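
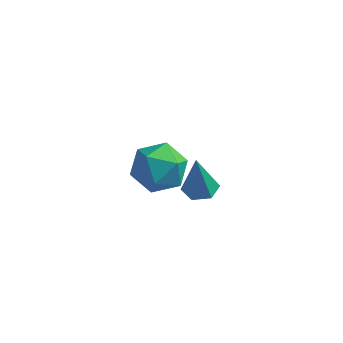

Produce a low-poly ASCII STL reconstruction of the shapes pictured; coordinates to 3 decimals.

solid 
facet normal -0.411 0.812 0.414
outer loop
vertex 1.318 -0.139 -2.402
vertex 0.698 -0.701 -1.916
vertex 1.552 -0.469 -1.523
endloop
endfacet
facet normal 0.280 0.921 0.271
outer loop
vertex 1.318 -0.139 -2.402
vertex 1.552 -0.469 -1.523
vertex 2.213 -0.462 -2.229
endloop
endfacet
facet normal 0.379 0.821 -0.428
outer loop
vertex 1.318 -0.139 -2.402
vertex 2.213 -0.462 -2.229
vertex 1.769 -0.689 -3.058
endloop
endfacet
facet normal -0.251 0.650 -0.717
outer loop
vertex 1.318 -0.139 -2.402
vertex 1.769 -0.689 -3.058
vertex 0.833 -0.837 -2.864
endloop
endfacet
facet normal -0.739 0.644 -0.198
outer loop
vertex 1.318 -0.139 -2.402
vertex 0.833 -0.837 -2.864
vertex 0.698 -0.701 -1.916
endloop
endfacet
facet normal 0.658 0.426 0.620
outer loop
vertex 2.213 -0.462 -2.229
vertex 1.552 -0.469 -1.523
vertex 2.147 -1.223 -1.636
endloop
endfacet
facet normal -0.460 0.250 0.852
outer loop
vertex 1.552 -0.469 -1.523
vertex 0.698 -0.701 -1.916
vertex 1.211 -1.371 -1.442
endloop
endfacet
facet normal -0.990 -0.022 -0.138
outer loop
vertex 0.698 -0.701 -1.916
vertex 0.833 -0.837 -2.864
vertex 0.767 -1.598 -2.271
endloop
endfacet
facet normal -0.201 -0.012 -0.979
outer loop
vertex 0.833 -0.837 -2.864
vertex 1.769 -0.689 -3.058
vertex 1.428 -1.591 -2.977
endloop
endfacet
facet normal 0.818 0.265 -0.511
outer loop
vertex 1.769 -0.689 -3.058
vertex 2.213 -0.462 -2.229
vertex 2.282 -1.359 -2.584
endloop
endfacet
facet normal 0.251 -0.650 0.717
outer loop
vertex 1.662 -1.921 -2.098
vertex 2.147 -1.223 -1.636
vertex 1.211 -1.371 -1.442
endloop
endfacet
facet normal -0.379 -0.821 0.428
outer loop
vertex 1.662 -1.921 -2.098
vertex 1.211 -1.371 -1.442
vertex 0.767 -1.598 -2.271
endloop
endfacet
facet normal -0.280 -0.921 -0.271
outer loop
vertex 1.662 -1.921 -2.098
vertex 0.767 -1.598 -2.271
vertex 1.428 -1.591 -2.977
endloop
endfacet
facet normal 0.411 -0.812 -0.414
outer loop
vertex 1.662 -1.921 -2.098
vertex 1.428 -1.591 -2.977
vertex 2.282 -1.359 -2.584
endloop
endfacet
facet normal 0.739 -0.644 0.198
outer loop
vertex 1.662 -1.921 -2.098
vertex 2.282 -1.359 -2.584
vertex 2.147 -1.223 -1.636
endloop
endfacet
facet normal 0.201 0.012 0.979
outer loop
vertex 1.211 -1.371 -1.442
vertex 2.147 -1.223 -1.636
vertex 1.552 -0.469 -1.523
endloop
endfacet
facet normal -0.818 -0.265 0.511
outer loop
vertex 0.767 -1.598 -2.271
vertex 1.211 -1.371 -1.442
vertex 0.698 -0.701 -1.916
endloop
endfacet
facet normal -0.658 -0.426 -0.620
outer loop
vertex 1.428 -1.591 -2.977
vertex 0.767 -1.598 -2.271
vertex 0.833 -0.837 -2.864
endloop
endfacet
facet normal 0.460 -0.250 -0.852
outer loop
vertex 2.282 -1.359 -2.584
vertex 1.428 -1.591 -2.977
vertex 1.769 -0.689 -3.058
endloop
endfacet
facet normal 0.990 0.022 0.138
outer loop
vertex 2.147 -1.223 -1.636
vertex 2.282 -1.359 -2.584
vertex 2.213 -0.462 -2.229
endloop
endfacet
facet normal 0.075 0.068 -0.995
outer loop
vertex 4.172 -3.665 0.476
vertex 3.662 -3.863 0.424
vertex 3.744 -3.321 0.467
endloop
endfacet
facet normal 0.563 0.712 0.419
outer loop
vertex 4.172 -3.665 0.476
vertex 3.744 -3.321 0.467
vertex 3.558 -3.957 1.796
endloop
endfacet
facet normal 0.075 0.068 -0.995
outer loop
vertex 3.744 -3.321 0.467
vertex 3.662 -3.863 0.424
vertex 3.233 -3.518 0.415
endloop
endfacet
facet normal -0.367 0.858 0.359
outer loop
vertex 3.744 -3.321 0.467
vertex 3.233 -3.518 0.415
vertex 3.558 -3.957 1.796
endloop
endfacet
facet normal 0.076 0.069 -0.995
outer loop
vertex 3.233 -3.518 0.415
vertex 3.662 -3.863 0.424
vertex 3.151 -4.06 0.371
endloop
endfacet
facet normal -0.957 0.123 0.264
outer loop
vertex 3.233 -3.518 0.415
vertex 3.151 -4.06 0.371
vertex 3.558 -3.957 1.796
endloop
endfacet
facet normal 0.076 0.069 -0.995
outer loop
vertex 3.151 -4.06 0.371
vertex 3.662 -3.863 0.424
vertex 3.58 -4.405 0.38
endloop
endfacet
facet normal -0.613 -0.756 0.230
outer loop
vertex 3.151 -4.06 0.371
vertex 3.58 -4.405 0.38
vertex 3.558 -3.957 1.796
endloop
endfacet
facet normal 0.074 0.069 -0.995
outer loop
vertex 3.58 -4.405 0.38
vertex 3.662 -3.863 0.424
vertex 4.09 -4.207 0.432
endloop
endfacet
facet normal 0.320 -0.902 0.290
outer loop
vertex 3.58 -4.405 0.38
vertex 4.09 -4.207 0.432
vertex 3.558 -3.957 1.796
endloop
endfacet
facet normal 0.074 0.069 -0.995
outer loop
vertex 4.09 -4.207 0.432
vertex 3.662 -3.863 0.424
vertex 4.172 -3.665 0.476
endloop
endfacet
facet normal 0.907 -0.169 0.385
outer loop
vertex 4.09 -4.207 0.432
vertex 4.172 -3.665 0.476
vertex 3.558 -3.957 1.796
endloop
endfacet

endsolid


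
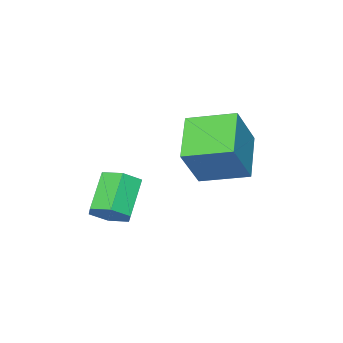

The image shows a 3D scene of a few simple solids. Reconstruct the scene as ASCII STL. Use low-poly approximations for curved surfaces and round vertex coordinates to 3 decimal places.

solid 
facet normal 0.651 0.264 -0.712
outer loop
vertex 0.259 -2.941 1.085
vertex -0.178 -3.41 0.512
vertex -0.38 -2.583 0.634
endloop
endfacet
facet normal 0.158 0.870 0.466
outer loop
vertex 0.259 -2.941 1.085
vertex -0.38 -2.583 0.634
vertex -0.925 -3.42 2.381
endloop
endfacet
facet normal 0.157 0.871 0.466
outer loop
vertex -0.925 -3.42 2.381
vertex -0.38 -2.583 0.634
vertex -1.564 -3.063 1.93
endloop
endfacet
facet normal -0.650 -0.264 0.712
outer loop
vertex -0.925 -3.42 2.381
vertex -1.564 -3.063 1.93
vertex -1.362 -3.89 1.808
endloop
endfacet
facet normal 0.650 0.264 -0.712
outer loop
vertex -0.38 -2.583 0.634
vertex -0.178 -3.41 0.512
vertex -0.817 -3.053 0.061
endloop
endfacet
facet normal -0.565 0.795 -0.221
outer loop
vertex -0.38 -2.583 0.634
vertex -0.817 -3.053 0.061
vertex -1.564 -3.063 1.93
endloop
endfacet
facet normal -0.564 0.796 -0.221
outer loop
vertex -1.564 -3.063 1.93
vertex -0.817 -3.053 0.061
vertex -2.001 -3.532 1.357
endloop
endfacet
facet normal -0.651 -0.264 0.712
outer loop
vertex -1.564 -3.063 1.93
vertex -2.001 -3.532 1.357
vertex -1.362 -3.89 1.808
endloop
endfacet
facet normal 0.650 0.264 -0.712
outer loop
vertex -0.817 -3.053 0.061
vertex -0.178 -3.41 0.512
vertex -0.615 -3.88 -0.061
endloop
endfacet
facet normal -0.722 -0.075 -0.688
outer loop
vertex -0.817 -3.053 0.061
vertex -0.615 -3.88 -0.061
vertex -2.001 -3.532 1.357
endloop
endfacet
facet normal -0.722 -0.075 -0.688
outer loop
vertex -2.001 -3.532 1.357
vertex -0.615 -3.88 -0.061
vertex -1.799 -4.359 1.235
endloop
endfacet
facet normal -0.651 -0.264 0.712
outer loop
vertex -2.001 -3.532 1.357
vertex -1.799 -4.359 1.235
vertex -1.362 -3.89 1.808
endloop
endfacet
facet normal 0.650 0.264 -0.712
outer loop
vertex -0.615 -3.88 -0.061
vertex -0.178 -3.41 0.512
vertex 0.024 -4.237 0.39
endloop
endfacet
facet normal -0.158 -0.871 -0.466
outer loop
vertex -0.615 -3.88 -0.061
vertex 0.024 -4.237 0.39
vertex -1.799 -4.359 1.235
endloop
endfacet
facet normal -0.158 -0.870 -0.467
outer loop
vertex -1.799 -4.359 1.235
vertex 0.024 -4.237 0.39
vertex -1.16 -4.717 1.686
endloop
endfacet
facet normal -0.651 -0.264 0.712
outer loop
vertex -1.799 -4.359 1.235
vertex -1.16 -4.717 1.686
vertex -1.362 -3.89 1.808
endloop
endfacet
facet normal 0.651 0.264 -0.712
outer loop
vertex 0.024 -4.237 0.39
vertex -0.178 -3.41 0.512
vertex 0.461 -3.768 0.963
endloop
endfacet
facet normal 0.564 -0.796 0.221
outer loop
vertex 0.024 -4.237 0.39
vertex 0.461 -3.768 0.963
vertex -1.16 -4.717 1.686
endloop
endfacet
facet normal 0.564 -0.795 0.222
outer loop
vertex -1.16 -4.717 1.686
vertex 0.461 -3.768 0.963
vertex -0.723 -4.247 2.259
endloop
endfacet
facet normal -0.650 -0.264 0.712
outer loop
vertex -1.16 -4.717 1.686
vertex -0.723 -4.247 2.259
vertex -1.362 -3.89 1.808
endloop
endfacet
facet normal 0.651 0.264 -0.712
outer loop
vertex 0.461 -3.768 0.963
vertex -0.178 -3.41 0.512
vertex 0.259 -2.941 1.085
endloop
endfacet
facet normal 0.722 0.075 0.688
outer loop
vertex 0.461 -3.768 0.963
vertex 0.259 -2.941 1.085
vertex -0.723 -4.247 2.259
endloop
endfacet
facet normal 0.722 0.075 0.688
outer loop
vertex -0.723 -4.247 2.259
vertex 0.259 -2.941 1.085
vertex -0.925 -3.42 2.381
endloop
endfacet
facet normal -0.650 -0.264 0.712
outer loop
vertex -0.723 -4.247 2.259
vertex -0.925 -3.42 2.381
vertex -1.362 -3.89 1.808
endloop
endfacet
facet normal -0.692 -0.471 0.547
outer loop
vertex -3.547 -2.686 4.516
vertex -4.387 -0.928 4.969
vertex -4.781 -2.839 2.824
endloop
endfacet
facet normal 0.420 -0.879 -0.226
outer loop
vertex -3.273 -1.812 1.631
vertex -3.547 -2.686 4.516
vertex -4.781 -2.839 2.824
endloop
endfacet
facet normal -0.692 -0.471 0.547
outer loop
vertex -4.781 -2.839 2.824
vertex -4.387 -0.928 4.969
vertex -5.621 -1.081 3.277
endloop
endfacet
facet normal -0.588 -0.073 -0.806
outer loop
vertex -5.621 -1.081 3.277
vertex -3.273 -1.812 1.631
vertex -4.781 -2.839 2.824
endloop
endfacet
facet normal 0.588 0.073 0.806
outer loop
vertex -3.547 -2.686 4.516
vertex -2.879 0.099 3.776
vertex -4.387 -0.928 4.969
endloop
endfacet
facet normal 0.420 -0.879 -0.226
outer loop
vertex -2.039 -1.659 3.323
vertex -3.547 -2.686 4.516
vertex -3.273 -1.812 1.631
endloop
endfacet
facet normal 0.588 0.073 0.806
outer loop
vertex -2.039 -1.659 3.323
vertex -2.879 0.099 3.776
vertex -3.547 -2.686 4.516
endloop
endfacet
facet normal -0.420 0.879 0.226
outer loop
vertex -4.387 -0.928 4.969
vertex -2.879 0.099 3.776
vertex -5.621 -1.081 3.277
endloop
endfacet
facet normal -0.588 -0.073 -0.806
outer loop
vertex -4.113 -0.054 2.084
vertex -3.273 -1.812 1.631
vertex -5.621 -1.081 3.277
endloop
endfacet
facet normal -0.420 0.879 0.226
outer loop
vertex -5.621 -1.081 3.277
vertex -2.879 0.099 3.776
vertex -4.113 -0.054 2.084
endloop
endfacet
facet normal 0.692 0.471 -0.547
outer loop
vertex -4.113 -0.054 2.084
vertex -2.039 -1.659 3.323
vertex -3.273 -1.812 1.631
endloop
endfacet
facet normal 0.692 0.471 -0.547
outer loop
vertex -2.879 0.099 3.776
vertex -2.039 -1.659 3.323
vertex -4.113 -0.054 2.084
endloop
endfacet

endsolid


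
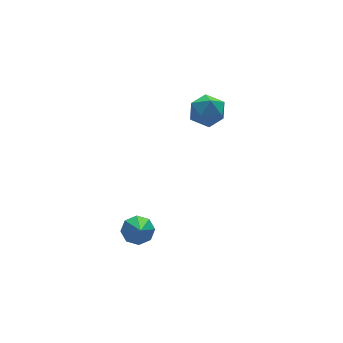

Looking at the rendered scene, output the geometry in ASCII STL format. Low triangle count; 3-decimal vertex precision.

solid 
facet normal 0.240 0.691 -0.682
outer loop
vertex -2.656 -2.168 -0.601
vertex -3.5 -1.858 -0.584
vertex -2.745 -1.673 -0.131
endloop
endfacet
facet normal 0.777 -0.355 0.521
outer loop
vertex -2.656 -2.168 -0.601
vertex -2.745 -1.673 -0.131
vertex -3.94 -3.122 0.664
endloop
endfacet
facet normal 0.240 0.691 -0.682
outer loop
vertex -2.745 -1.673 -0.131
vertex -3.5 -1.858 -0.584
vertex -3.277 -1.286 0.074
endloop
endfacet
facet normal 0.437 0.128 0.890
outer loop
vertex -2.745 -1.673 -0.131
vertex -3.277 -1.286 0.074
vertex -3.94 -3.122 0.664
endloop
endfacet
facet normal 0.240 0.691 -0.682
outer loop
vertex -3.277 -1.286 0.074
vertex -3.5 -1.858 -0.584
vertex -3.94 -1.234 -0.107
endloop
endfacet
facet normal -0.218 0.369 0.904
outer loop
vertex -3.277 -1.286 0.074
vertex -3.94 -1.234 -0.107
vertex -3.94 -3.122 0.664
endloop
endfacet
facet normal 0.240 0.691 -0.682
outer loop
vertex -3.94 -1.234 -0.107
vertex -3.5 -1.858 -0.584
vertex -4.345 -1.548 -0.567
endloop
endfacet
facet normal -0.802 0.226 0.552
outer loop
vertex -3.94 -1.234 -0.107
vertex -4.345 -1.548 -0.567
vertex -3.94 -3.122 0.664
endloop
endfacet
facet normal 0.240 0.691 -0.682
outer loop
vertex -4.345 -1.548 -0.567
vertex -3.5 -1.858 -0.584
vertex -4.256 -2.043 -1.037
endloop
endfacet
facet normal -0.975 -0.217 0.044
outer loop
vertex -4.345 -1.548 -0.567
vertex -4.256 -2.043 -1.037
vertex -3.94 -3.122 0.664
endloop
endfacet
facet normal 0.240 0.691 -0.682
outer loop
vertex -4.256 -2.043 -1.037
vertex -3.5 -1.858 -0.584
vertex -3.724 -2.43 -1.242
endloop
endfacet
facet normal -0.635 -0.700 -0.326
outer loop
vertex -4.256 -2.043 -1.037
vertex -3.724 -2.43 -1.242
vertex -3.94 -3.122 0.664
endloop
endfacet
facet normal 0.240 0.691 -0.682
outer loop
vertex -3.724 -2.43 -1.242
vertex -3.5 -1.858 -0.584
vertex -3.061 -2.482 -1.061
endloop
endfacet
facet normal 0.019 -0.940 -0.339
outer loop
vertex -3.724 -2.43 -1.242
vertex -3.061 -2.482 -1.061
vertex -3.94 -3.122 0.664
endloop
endfacet
facet normal 0.240 0.690 -0.682
outer loop
vertex -3.061 -2.482 -1.061
vertex -3.5 -1.858 -0.584
vertex -2.656 -2.168 -0.601
endloop
endfacet
facet normal 0.604 -0.797 0.012
outer loop
vertex -3.061 -2.482 -1.061
vertex -2.656 -2.168 -0.601
vertex -3.94 -3.122 0.664
endloop
endfacet
facet normal -0.972 -0.083 0.220
outer loop
vertex 2.595 4.01 1.71
vertex 2.846 3.202 2.514
vertex 2.817 4.33 2.81
endloop
endfacet
facet normal -0.816 0.578 -0.003
outer loop
vertex 2.595 4.01 1.71
vertex 2.817 4.33 2.81
vertex 3.257 4.947 1.922
endloop
endfacet
facet normal -0.537 0.528 -0.658
outer loop
vertex 2.595 4.01 1.71
vertex 3.257 4.947 1.922
vertex 3.557 4.2 1.077
endloop
endfacet
facet normal -0.520 -0.162 -0.839
outer loop
vertex 2.595 4.01 1.71
vertex 3.557 4.2 1.077
vertex 3.303 3.121 1.443
endloop
endfacet
facet normal -0.789 -0.539 -0.296
outer loop
vertex 2.595 4.01 1.71
vertex 3.303 3.121 1.443
vertex 2.846 3.202 2.514
endloop
endfacet
facet normal -0.317 0.845 0.430
outer loop
vertex 3.257 4.947 1.922
vertex 2.817 4.33 2.81
vertex 3.917 4.719 2.857
endloop
endfacet
facet normal -0.568 -0.222 0.792
outer loop
vertex 2.817 4.33 2.81
vertex 2.846 3.202 2.514
vertex 3.663 3.64 3.223
endloop
endfacet
facet normal -0.271 -0.962 -0.043
outer loop
vertex 2.846 3.202 2.514
vertex 3.303 3.121 1.443
vertex 3.963 2.893 2.378
endloop
endfacet
facet normal 0.164 -0.351 -0.922
outer loop
vertex 3.303 3.121 1.443
vertex 3.557 4.2 1.077
vertex 4.403 3.51 1.49
endloop
endfacet
facet normal 0.135 0.766 -0.629
outer loop
vertex 3.557 4.2 1.077
vertex 3.257 4.947 1.922
vertex 4.374 4.638 1.786
endloop
endfacet
facet normal 0.520 0.162 0.839
outer loop
vertex 4.625 3.83 2.59
vertex 3.917 4.719 2.857
vertex 3.663 3.64 3.223
endloop
endfacet
facet normal 0.537 -0.528 0.658
outer loop
vertex 4.625 3.83 2.59
vertex 3.663 3.64 3.223
vertex 3.963 2.893 2.378
endloop
endfacet
facet normal 0.816 -0.578 0.003
outer loop
vertex 4.625 3.83 2.59
vertex 3.963 2.893 2.378
vertex 4.403 3.51 1.49
endloop
endfacet
facet normal 0.972 0.083 -0.220
outer loop
vertex 4.625 3.83 2.59
vertex 4.403 3.51 1.49
vertex 4.374 4.638 1.786
endloop
endfacet
facet normal 0.789 0.539 0.296
outer loop
vertex 4.625 3.83 2.59
vertex 4.374 4.638 1.786
vertex 3.917 4.719 2.857
endloop
endfacet
facet normal -0.164 0.351 0.922
outer loop
vertex 3.663 3.64 3.223
vertex 3.917 4.719 2.857
vertex 2.817 4.33 2.81
endloop
endfacet
facet normal -0.135 -0.766 0.629
outer loop
vertex 3.963 2.893 2.378
vertex 3.663 3.64 3.223
vertex 2.846 3.202 2.514
endloop
endfacet
facet normal 0.317 -0.845 -0.430
outer loop
vertex 4.403 3.51 1.49
vertex 3.963 2.893 2.378
vertex 3.303 3.121 1.443
endloop
endfacet
facet normal 0.568 0.222 -0.792
outer loop
vertex 4.374 4.638 1.786
vertex 4.403 3.51 1.49
vertex 3.557 4.2 1.077
endloop
endfacet
facet normal 0.271 0.962 0.043
outer loop
vertex 3.917 4.719 2.857
vertex 4.374 4.638 1.786
vertex 3.257 4.947 1.922
endloop
endfacet

endsolid


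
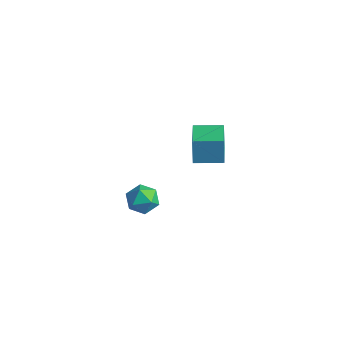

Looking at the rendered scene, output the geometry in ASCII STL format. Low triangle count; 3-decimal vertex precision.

solid 
facet normal -0.710 -0.703 -0.032
outer loop
vertex -0.93 2.928 1.12
vertex -2.102 4.128 0.739
vertex -0.681 2.738 -0.245
endloop
endfacet
facet normal 0.682 -0.697 0.221
outer loop
vertex 0.362 3.772 -0.199
vertex -0.93 2.928 1.12
vertex -0.681 2.738 -0.245
endloop
endfacet
facet normal -0.710 -0.704 -0.031
outer loop
vertex -0.681 2.738 -0.245
vertex -2.102 4.128 0.739
vertex -1.854 3.938 -0.625
endloop
endfacet
facet normal 0.177 -0.135 -0.975
outer loop
vertex -1.854 3.938 -0.625
vertex 0.362 3.772 -0.199
vertex -0.681 2.738 -0.245
endloop
endfacet
facet normal -0.178 0.136 0.975
outer loop
vertex -0.93 2.928 1.12
vertex -1.059 5.162 0.785
vertex -2.102 4.128 0.739
endloop
endfacet
facet normal 0.681 -0.698 0.221
outer loop
vertex 0.114 3.962 1.165
vertex -0.93 2.928 1.12
vertex 0.362 3.772 -0.199
endloop
endfacet
facet normal -0.177 0.136 0.975
outer loop
vertex 0.114 3.962 1.165
vertex -1.059 5.162 0.785
vertex -0.93 2.928 1.12
endloop
endfacet
facet normal -0.682 0.697 -0.221
outer loop
vertex -2.102 4.128 0.739
vertex -1.059 5.162 0.785
vertex -1.854 3.938 -0.625
endloop
endfacet
facet normal 0.177 -0.136 -0.975
outer loop
vertex -0.81 4.972 -0.58
vertex 0.362 3.772 -0.199
vertex -1.854 3.938 -0.625
endloop
endfacet
facet normal -0.681 0.698 -0.221
outer loop
vertex -1.854 3.938 -0.625
vertex -1.059 5.162 0.785
vertex -0.81 4.972 -0.58
endloop
endfacet
facet normal 0.710 0.703 0.031
outer loop
vertex -0.81 4.972 -0.58
vertex 0.114 3.962 1.165
vertex 0.362 3.772 -0.199
endloop
endfacet
facet normal 0.710 0.704 0.032
outer loop
vertex -1.059 5.162 0.785
vertex 0.114 3.962 1.165
vertex -0.81 4.972 -0.58
endloop
endfacet
facet normal -0.178 0.436 0.882
outer loop
vertex 0.177 -1.412 1.665
vertex 0.713 -1.944 2.036
vertex 0.991 -1.212 1.73
endloop
endfacet
facet normal -0.250 0.904 0.347
outer loop
vertex 0.177 -1.412 1.665
vertex 0.991 -1.212 1.73
vertex 0.575 -1.053 1.017
endloop
endfacet
facet normal -0.749 0.655 -0.097
outer loop
vertex 0.177 -1.412 1.665
vertex 0.575 -1.053 1.017
vertex 0.038 -1.687 0.882
endloop
endfacet
facet normal -0.986 0.033 0.163
outer loop
vertex 0.177 -1.412 1.665
vertex 0.038 -1.687 0.882
vertex 0.124 -2.238 1.513
endloop
endfacet
facet normal -0.632 -0.101 0.768
outer loop
vertex 0.177 -1.412 1.665
vertex 0.124 -2.238 1.513
vertex 0.713 -1.944 2.036
endloop
endfacet
facet normal 0.368 0.930 -0.007
outer loop
vertex 0.575 -1.053 1.017
vertex 0.991 -1.212 1.73
vertex 1.356 -1.362 0.987
endloop
endfacet
facet normal 0.484 0.175 0.857
outer loop
vertex 0.991 -1.212 1.73
vertex 0.713 -1.944 2.036
vertex 1.442 -1.913 1.618
endloop
endfacet
facet normal -0.250 -0.696 0.673
outer loop
vertex 0.713 -1.944 2.036
vertex 0.124 -2.238 1.513
vertex 0.905 -2.547 1.483
endloop
endfacet
facet normal -0.822 -0.480 -0.307
outer loop
vertex 0.124 -2.238 1.513
vertex 0.038 -1.687 0.882
vertex 0.489 -2.388 0.77
endloop
endfacet
facet normal -0.439 0.527 -0.727
outer loop
vertex 0.038 -1.687 0.882
vertex 0.575 -1.053 1.017
vertex 0.767 -1.656 0.464
endloop
endfacet
facet normal 0.986 -0.033 -0.163
outer loop
vertex 1.303 -2.188 0.835
vertex 1.356 -1.362 0.987
vertex 1.442 -1.913 1.618
endloop
endfacet
facet normal 0.749 -0.655 0.097
outer loop
vertex 1.303 -2.188 0.835
vertex 1.442 -1.913 1.618
vertex 0.905 -2.547 1.483
endloop
endfacet
facet normal 0.250 -0.904 -0.347
outer loop
vertex 1.303 -2.188 0.835
vertex 0.905 -2.547 1.483
vertex 0.489 -2.388 0.77
endloop
endfacet
facet normal 0.178 -0.436 -0.882
outer loop
vertex 1.303 -2.188 0.835
vertex 0.489 -2.388 0.77
vertex 0.767 -1.656 0.464
endloop
endfacet
facet normal 0.632 0.101 -0.768
outer loop
vertex 1.303 -2.188 0.835
vertex 0.767 -1.656 0.464
vertex 1.356 -1.362 0.987
endloop
endfacet
facet normal 0.822 0.480 0.307
outer loop
vertex 1.442 -1.913 1.618
vertex 1.356 -1.362 0.987
vertex 0.991 -1.212 1.73
endloop
endfacet
facet normal 0.439 -0.527 0.727
outer loop
vertex 0.905 -2.547 1.483
vertex 1.442 -1.913 1.618
vertex 0.713 -1.944 2.036
endloop
endfacet
facet normal -0.368 -0.930 0.007
outer loop
vertex 0.489 -2.388 0.77
vertex 0.905 -2.547 1.483
vertex 0.124 -2.238 1.513
endloop
endfacet
facet normal -0.484 -0.175 -0.857
outer loop
vertex 0.767 -1.656 0.464
vertex 0.489 -2.388 0.77
vertex 0.038 -1.687 0.882
endloop
endfacet
facet normal 0.250 0.696 -0.673
outer loop
vertex 1.356 -1.362 0.987
vertex 0.767 -1.656 0.464
vertex 0.575 -1.053 1.017
endloop
endfacet

endsolid


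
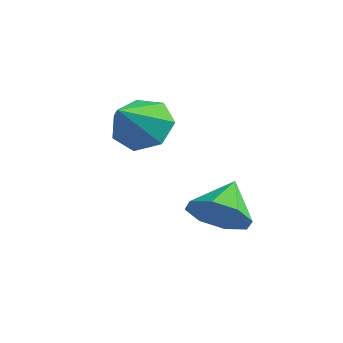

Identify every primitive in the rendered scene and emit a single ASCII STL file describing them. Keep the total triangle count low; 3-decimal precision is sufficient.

solid 
facet normal -0.283 0.737 -0.613
outer loop
vertex -0.842 -1.512 -2.034
vertex -1.482 -1.484 -1.705
vertex -0.881 -1.122 -1.547
endloop
endfacet
facet normal 0.982 -0.101 0.159
outer loop
vertex -0.842 -1.512 -2.034
vertex -0.881 -1.122 -1.547
vertex -1.118 -2.436 -0.915
endloop
endfacet
facet normal -0.283 0.738 -0.613
outer loop
vertex -0.881 -1.122 -1.547
vertex -1.482 -1.484 -1.705
vertex -1.372 -1.005 -1.179
endloop
endfacet
facet normal 0.618 0.247 0.746
outer loop
vertex -0.881 -1.122 -1.547
vertex -1.372 -1.005 -1.179
vertex -1.118 -2.436 -0.915
endloop
endfacet
facet normal -0.282 0.738 -0.613
outer loop
vertex -1.372 -1.005 -1.179
vertex -1.482 -1.484 -1.705
vertex -1.947 -1.249 -1.208
endloop
endfacet
facet normal -0.117 0.160 0.980
outer loop
vertex -1.372 -1.005 -1.179
vertex -1.947 -1.249 -1.208
vertex -1.118 -2.436 -0.915
endloop
endfacet
facet normal -0.282 0.738 -0.613
outer loop
vertex -1.947 -1.249 -1.208
vertex -1.482 -1.484 -1.705
vertex -2.172 -1.67 -1.611
endloop
endfacet
facet normal -0.667 -0.297 0.683
outer loop
vertex -1.947 -1.249 -1.208
vertex -2.172 -1.67 -1.611
vertex -1.118 -2.436 -0.915
endloop
endfacet
facet normal -0.282 0.738 -0.613
outer loop
vertex -2.172 -1.67 -1.611
vertex -1.482 -1.484 -1.705
vertex -1.878 -1.951 -2.085
endloop
endfacet
facet normal -0.620 -0.781 0.079
outer loop
vertex -2.172 -1.67 -1.611
vertex -1.878 -1.951 -2.085
vertex -1.118 -2.436 -0.915
endloop
endfacet
facet normal -0.282 0.738 -0.613
outer loop
vertex -1.878 -1.951 -2.085
vertex -1.482 -1.484 -1.705
vertex -1.286 -1.881 -2.273
endloop
endfacet
facet normal -0.010 -0.926 -0.377
outer loop
vertex -1.878 -1.951 -2.085
vertex -1.286 -1.881 -2.273
vertex -1.118 -2.436 -0.915
endloop
endfacet
facet normal -0.283 0.738 -0.613
outer loop
vertex -1.286 -1.881 -2.273
vertex -1.482 -1.484 -1.705
vertex -0.842 -1.512 -2.034
endloop
endfacet
facet normal 0.703 -0.624 -0.342
outer loop
vertex -1.286 -1.881 -2.273
vertex -0.842 -1.512 -2.034
vertex -1.118 -2.436 -0.915
endloop
endfacet
facet normal 0.334 -0.740 -0.584
outer loop
vertex 1.129 -0.834 -3.735
vertex 0.474 -1.155 -3.703
vertex 0.788 -0.665 -4.144
endloop
endfacet
facet normal 0.421 0.907 0.024
outer loop
vertex 1.129 -0.834 -3.735
vertex 0.788 -0.665 -4.144
vertex 0.126 -0.385 -3.097
endloop
endfacet
facet normal 0.334 -0.740 -0.584
outer loop
vertex 0.788 -0.665 -4.144
vertex 0.474 -1.155 -3.703
vertex 0.263 -0.783 -4.295
endloop
endfacet
facet normal -0.117 0.938 -0.325
outer loop
vertex 0.788 -0.665 -4.144
vertex 0.263 -0.783 -4.295
vertex 0.126 -0.385 -3.097
endloop
endfacet
facet normal 0.335 -0.739 -0.584
outer loop
vertex 0.263 -0.783 -4.295
vertex 0.474 -1.155 -3.703
vertex -0.138 -1.119 -4.1
endloop
endfacet
facet normal -0.694 0.656 -0.297
outer loop
vertex 0.263 -0.783 -4.295
vertex -0.138 -1.119 -4.1
vertex 0.126 -0.385 -3.097
endloop
endfacet
facet normal 0.334 -0.741 -0.583
outer loop
vertex -0.138 -1.119 -4.1
vertex 0.474 -1.155 -3.703
vertex -0.181 -1.475 -3.672
endloop
endfacet
facet normal -0.970 0.226 0.090
outer loop
vertex -0.138 -1.119 -4.1
vertex -0.181 -1.475 -3.672
vertex 0.126 -0.385 -3.097
endloop
endfacet
facet normal 0.334 -0.740 -0.584
outer loop
vertex -0.181 -1.475 -3.672
vertex 0.474 -1.155 -3.703
vertex 0.159 -1.644 -3.263
endloop
endfacet
facet normal -0.785 -0.101 0.611
outer loop
vertex -0.181 -1.475 -3.672
vertex 0.159 -1.644 -3.263
vertex 0.126 -0.385 -3.097
endloop
endfacet
facet normal 0.334 -0.740 -0.584
outer loop
vertex 0.159 -1.644 -3.263
vertex 0.474 -1.155 -3.703
vertex 0.684 -1.527 -3.111
endloop
endfacet
facet normal -0.248 -0.133 0.960
outer loop
vertex 0.159 -1.644 -3.263
vertex 0.684 -1.527 -3.111
vertex 0.126 -0.385 -3.097
endloop
endfacet
facet normal 0.334 -0.740 -0.584
outer loop
vertex 0.684 -1.527 -3.111
vertex 0.474 -1.155 -3.703
vertex 1.086 -1.191 -3.307
endloop
endfacet
facet normal 0.330 0.150 0.932
outer loop
vertex 0.684 -1.527 -3.111
vertex 1.086 -1.191 -3.307
vertex 0.126 -0.385 -3.097
endloop
endfacet
facet normal 0.334 -0.740 -0.584
outer loop
vertex 1.086 -1.191 -3.307
vertex 0.474 -1.155 -3.703
vertex 1.129 -0.834 -3.735
endloop
endfacet
facet normal 0.606 0.580 0.545
outer loop
vertex 1.086 -1.191 -3.307
vertex 1.129 -0.834 -3.735
vertex 0.126 -0.385 -3.097
endloop
endfacet

endsolid


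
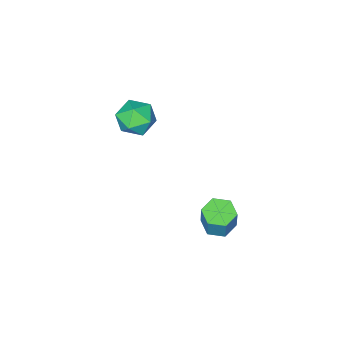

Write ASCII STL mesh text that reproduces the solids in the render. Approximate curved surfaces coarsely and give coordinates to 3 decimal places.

solid 
facet normal -0.206 -0.235 -0.950
outer loop
vertex 4.157 2.776 1.034
vertex 3.579 2.704 1.177
vertex 3.779 3.241 1.001
endloop
endfacet
facet normal 0.749 0.587 -0.307
outer loop
vertex 4.157 2.776 1.034
vertex 3.779 3.241 1.001
vertex 4.38 3.028 2.06
endloop
endfacet
facet normal 0.750 0.586 -0.307
outer loop
vertex 4.38 3.028 2.06
vertex 3.779 3.241 1.001
vertex 4.002 3.494 2.027
endloop
endfacet
facet normal 0.206 0.234 0.950
outer loop
vertex 4.38 3.028 2.06
vertex 4.002 3.494 2.027
vertex 3.801 2.956 2.203
endloop
endfacet
facet normal -0.206 -0.235 -0.950
outer loop
vertex 3.779 3.241 1.001
vertex 3.579 2.704 1.177
vertex 3.201 3.169 1.144
endloop
endfacet
facet normal -0.170 0.965 -0.201
outer loop
vertex 3.779 3.241 1.001
vertex 3.201 3.169 1.144
vertex 4.002 3.494 2.027
endloop
endfacet
facet normal -0.170 0.965 -0.201
outer loop
vertex 4.002 3.494 2.027
vertex 3.201 3.169 1.144
vertex 3.424 3.422 2.17
endloop
endfacet
facet normal 0.206 0.234 0.950
outer loop
vertex 4.002 3.494 2.027
vertex 3.424 3.422 2.17
vertex 3.801 2.956 2.203
endloop
endfacet
facet normal -0.206 -0.234 -0.950
outer loop
vertex 3.201 3.169 1.144
vertex 3.579 2.704 1.177
vertex 3.0 2.632 1.32
endloop
endfacet
facet normal -0.919 0.379 0.106
outer loop
vertex 3.201 3.169 1.144
vertex 3.0 2.632 1.32
vertex 3.424 3.422 2.17
endloop
endfacet
facet normal -0.919 0.378 0.107
outer loop
vertex 3.424 3.422 2.17
vertex 3.0 2.632 1.32
vertex 3.223 2.884 2.346
endloop
endfacet
facet normal 0.206 0.234 0.950
outer loop
vertex 3.424 3.422 2.17
vertex 3.223 2.884 2.346
vertex 3.801 2.956 2.203
endloop
endfacet
facet normal -0.206 -0.234 -0.950
outer loop
vertex 3.0 2.632 1.32
vertex 3.579 2.704 1.177
vertex 3.378 2.166 1.353
endloop
endfacet
facet normal -0.750 -0.586 0.307
outer loop
vertex 3.0 2.632 1.32
vertex 3.378 2.166 1.353
vertex 3.223 2.884 2.346
endloop
endfacet
facet normal -0.749 -0.587 0.308
outer loop
vertex 3.223 2.884 2.346
vertex 3.378 2.166 1.353
vertex 3.601 2.419 2.379
endloop
endfacet
facet normal 0.206 0.235 0.950
outer loop
vertex 3.223 2.884 2.346
vertex 3.601 2.419 2.379
vertex 3.801 2.956 2.203
endloop
endfacet
facet normal -0.206 -0.234 -0.950
outer loop
vertex 3.378 2.166 1.353
vertex 3.579 2.704 1.177
vertex 3.956 2.238 1.21
endloop
endfacet
facet normal 0.170 -0.965 0.201
outer loop
vertex 3.378 2.166 1.353
vertex 3.956 2.238 1.21
vertex 3.601 2.419 2.379
endloop
endfacet
facet normal 0.170 -0.965 0.201
outer loop
vertex 3.601 2.419 2.379
vertex 3.956 2.238 1.21
vertex 4.179 2.491 2.236
endloop
endfacet
facet normal 0.206 0.235 0.950
outer loop
vertex 3.601 2.419 2.379
vertex 4.179 2.491 2.236
vertex 3.801 2.956 2.203
endloop
endfacet
facet normal -0.206 -0.234 -0.950
outer loop
vertex 3.956 2.238 1.21
vertex 3.579 2.704 1.177
vertex 4.157 2.776 1.034
endloop
endfacet
facet normal 0.919 -0.378 -0.107
outer loop
vertex 3.956 2.238 1.21
vertex 4.157 2.776 1.034
vertex 4.179 2.491 2.236
endloop
endfacet
facet normal 0.919 -0.379 -0.107
outer loop
vertex 4.179 2.491 2.236
vertex 4.157 2.776 1.034
vertex 4.38 3.028 2.06
endloop
endfacet
facet normal 0.206 0.234 0.950
outer loop
vertex 4.179 2.491 2.236
vertex 4.38 3.028 2.06
vertex 3.801 2.956 2.203
endloop
endfacet
facet normal -0.255 0.930 -0.265
outer loop
vertex 3.766 -0.858 3.414
vertex 3.034 -0.994 3.641
vertex 3.551 -0.708 4.147
endloop
endfacet
facet normal 0.428 0.902 -0.059
outer loop
vertex 3.766 -0.858 3.414
vertex 3.551 -0.708 4.147
vertex 4.238 -1.043 4.004
endloop
endfacet
facet normal 0.765 0.432 -0.477
outer loop
vertex 3.766 -0.858 3.414
vertex 4.238 -1.043 4.004
vertex 4.146 -1.537 3.409
endloop
endfacet
facet normal 0.290 0.169 -0.942
outer loop
vertex 3.766 -0.858 3.414
vertex 4.146 -1.537 3.409
vertex 3.401 -1.507 3.185
endloop
endfacet
facet normal -0.340 0.477 -0.810
outer loop
vertex 3.766 -0.858 3.414
vertex 3.401 -1.507 3.185
vertex 3.034 -0.994 3.641
endloop
endfacet
facet normal 0.446 0.656 0.609
outer loop
vertex 4.238 -1.043 4.004
vertex 3.551 -0.708 4.147
vertex 3.799 -1.293 4.595
endloop
endfacet
facet normal -0.658 0.701 0.276
outer loop
vertex 3.551 -0.708 4.147
vertex 3.034 -0.994 3.641
vertex 3.054 -1.263 4.371
endloop
endfacet
facet normal -0.796 -0.032 -0.605
outer loop
vertex 3.034 -0.994 3.641
vertex 3.401 -1.507 3.185
vertex 2.962 -1.757 3.776
endloop
endfacet
facet normal 0.224 -0.531 -0.817
outer loop
vertex 3.401 -1.507 3.185
vertex 4.146 -1.537 3.409
vertex 3.649 -2.092 3.633
endloop
endfacet
facet normal 0.992 -0.105 -0.066
outer loop
vertex 4.146 -1.537 3.409
vertex 4.238 -1.043 4.004
vertex 4.166 -1.806 4.139
endloop
endfacet
facet normal -0.290 -0.169 0.942
outer loop
vertex 3.434 -1.942 4.366
vertex 3.799 -1.293 4.595
vertex 3.054 -1.263 4.371
endloop
endfacet
facet normal -0.765 -0.432 0.477
outer loop
vertex 3.434 -1.942 4.366
vertex 3.054 -1.263 4.371
vertex 2.962 -1.757 3.776
endloop
endfacet
facet normal -0.428 -0.902 0.059
outer loop
vertex 3.434 -1.942 4.366
vertex 2.962 -1.757 3.776
vertex 3.649 -2.092 3.633
endloop
endfacet
facet normal 0.255 -0.930 0.265
outer loop
vertex 3.434 -1.942 4.366
vertex 3.649 -2.092 3.633
vertex 4.166 -1.806 4.139
endloop
endfacet
facet normal 0.340 -0.477 0.810
outer loop
vertex 3.434 -1.942 4.366
vertex 4.166 -1.806 4.139
vertex 3.799 -1.293 4.595
endloop
endfacet
facet normal -0.224 0.531 0.817
outer loop
vertex 3.054 -1.263 4.371
vertex 3.799 -1.293 4.595
vertex 3.551 -0.708 4.147
endloop
endfacet
facet normal -0.992 0.105 0.066
outer loop
vertex 2.962 -1.757 3.776
vertex 3.054 -1.263 4.371
vertex 3.034 -0.994 3.641
endloop
endfacet
facet normal -0.446 -0.656 -0.609
outer loop
vertex 3.649 -2.092 3.633
vertex 2.962 -1.757 3.776
vertex 3.401 -1.507 3.185
endloop
endfacet
facet normal 0.658 -0.701 -0.276
outer loop
vertex 4.166 -1.806 4.139
vertex 3.649 -2.092 3.633
vertex 4.146 -1.537 3.409
endloop
endfacet
facet normal 0.796 0.032 0.605
outer loop
vertex 3.799 -1.293 4.595
vertex 4.166 -1.806 4.139
vertex 4.238 -1.043 4.004
endloop
endfacet

endsolid


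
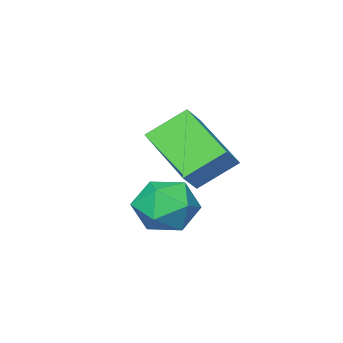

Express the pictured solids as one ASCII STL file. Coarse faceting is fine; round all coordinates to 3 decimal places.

solid 
facet normal -0.712 -0.227 -0.665
outer loop
vertex -3.802 -2.023 -1.414
vertex -3.551 -0.329 -2.26
vertex -2.926 -2.534 -2.178
endloop
endfacet
facet normal -0.131 -0.887 0.443
outer loop
vertex -2.349 -2.351 -1.64
vertex -3.802 -2.023 -1.414
vertex -2.926 -2.534 -2.178
endloop
endfacet
facet normal -0.712 -0.227 -0.665
outer loop
vertex -2.926 -2.534 -2.178
vertex -3.551 -0.329 -2.26
vertex -2.675 -0.841 -3.024
endloop
endfacet
facet normal 0.689 -0.403 -0.602
outer loop
vertex -2.675 -0.841 -3.024
vertex -2.349 -2.351 -1.64
vertex -2.926 -2.534 -2.178
endloop
endfacet
facet normal -0.689 0.403 0.602
outer loop
vertex -3.802 -2.023 -1.414
vertex -2.974 -0.146 -1.722
vertex -3.551 -0.329 -2.26
endloop
endfacet
facet normal -0.131 -0.886 0.444
outer loop
vertex -3.225 -1.839 -0.876
vertex -3.802 -2.023 -1.414
vertex -2.349 -2.351 -1.64
endloop
endfacet
facet normal -0.690 0.403 0.602
outer loop
vertex -3.225 -1.839 -0.876
vertex -2.974 -0.146 -1.722
vertex -3.802 -2.023 -1.414
endloop
endfacet
facet normal 0.132 0.887 -0.443
outer loop
vertex -3.551 -0.329 -2.26
vertex -2.974 -0.146 -1.722
vertex -2.675 -0.841 -3.024
endloop
endfacet
facet normal 0.690 -0.403 -0.602
outer loop
vertex -2.098 -0.657 -2.486
vertex -2.349 -2.351 -1.64
vertex -2.675 -0.841 -3.024
endloop
endfacet
facet normal 0.131 0.887 -0.443
outer loop
vertex -2.675 -0.841 -3.024
vertex -2.974 -0.146 -1.722
vertex -2.098 -0.657 -2.486
endloop
endfacet
facet normal 0.712 0.226 0.665
outer loop
vertex -2.098 -0.657 -2.486
vertex -3.225 -1.839 -0.876
vertex -2.349 -2.351 -1.64
endloop
endfacet
facet normal 0.712 0.227 0.665
outer loop
vertex -2.974 -0.146 -1.722
vertex -3.225 -1.839 -0.876
vertex -2.098 -0.657 -2.486
endloop
endfacet
facet normal 0.019 0.574 0.819
outer loop
vertex -0.656 1.213 -2.391
vertex -1.073 0.629 -1.972
vertex -0.243 0.618 -1.984
endloop
endfacet
facet normal 0.593 0.693 0.411
outer loop
vertex -0.656 1.213 -2.391
vertex -0.243 0.618 -1.984
vertex 0.006 0.854 -2.741
endloop
endfacet
facet normal 0.366 0.901 -0.233
outer loop
vertex -0.656 1.213 -2.391
vertex 0.006 0.854 -2.741
vertex -0.671 1.011 -3.197
endloop
endfacet
facet normal -0.348 0.911 -0.222
outer loop
vertex -0.656 1.213 -2.391
vertex -0.671 1.011 -3.197
vertex -1.338 0.872 -2.721
endloop
endfacet
facet normal -0.561 0.708 0.428
outer loop
vertex -0.656 1.213 -2.391
vertex -1.338 0.872 -2.721
vertex -1.073 0.629 -1.972
endloop
endfacet
facet normal 0.940 0.074 0.332
outer loop
vertex 0.006 0.854 -2.741
vertex -0.243 0.618 -1.984
vertex -0.002 0.048 -2.539
endloop
endfacet
facet normal 0.013 -0.118 0.993
outer loop
vertex -0.243 0.618 -1.984
vertex -1.073 0.629 -1.972
vertex -0.669 -0.091 -2.063
endloop
endfacet
facet normal -0.927 0.100 0.360
outer loop
vertex -1.073 0.629 -1.972
vertex -1.338 0.872 -2.721
vertex -1.346 0.066 -2.519
endloop
endfacet
facet normal -0.583 0.427 -0.692
outer loop
vertex -1.338 0.872 -2.721
vertex -0.671 1.011 -3.197
vertex -1.097 0.302 -3.276
endloop
endfacet
facet normal 0.573 0.411 -0.709
outer loop
vertex -0.671 1.011 -3.197
vertex 0.006 0.854 -2.741
vertex -0.267 0.291 -3.288
endloop
endfacet
facet normal 0.348 -0.911 0.222
outer loop
vertex -0.684 -0.293 -2.869
vertex -0.002 0.048 -2.539
vertex -0.669 -0.091 -2.063
endloop
endfacet
facet normal -0.366 -0.901 0.233
outer loop
vertex -0.684 -0.293 -2.869
vertex -0.669 -0.091 -2.063
vertex -1.346 0.066 -2.519
endloop
endfacet
facet normal -0.593 -0.693 -0.411
outer loop
vertex -0.684 -0.293 -2.869
vertex -1.346 0.066 -2.519
vertex -1.097 0.302 -3.276
endloop
endfacet
facet normal -0.019 -0.574 -0.819
outer loop
vertex -0.684 -0.293 -2.869
vertex -1.097 0.302 -3.276
vertex -0.267 0.291 -3.288
endloop
endfacet
facet normal 0.561 -0.708 -0.428
outer loop
vertex -0.684 -0.293 -2.869
vertex -0.267 0.291 -3.288
vertex -0.002 0.048 -2.539
endloop
endfacet
facet normal 0.583 -0.427 0.692
outer loop
vertex -0.669 -0.091 -2.063
vertex -0.002 0.048 -2.539
vertex -0.243 0.618 -1.984
endloop
endfacet
facet normal -0.573 -0.411 0.709
outer loop
vertex -1.346 0.066 -2.519
vertex -0.669 -0.091 -2.063
vertex -1.073 0.629 -1.972
endloop
endfacet
facet normal -0.940 -0.074 -0.332
outer loop
vertex -1.097 0.302 -3.276
vertex -1.346 0.066 -2.519
vertex -1.338 0.872 -2.721
endloop
endfacet
facet normal -0.013 0.118 -0.993
outer loop
vertex -0.267 0.291 -3.288
vertex -1.097 0.302 -3.276
vertex -0.671 1.011 -3.197
endloop
endfacet
facet normal 0.927 -0.100 -0.360
outer loop
vertex -0.002 0.048 -2.539
vertex -0.267 0.291 -3.288
vertex 0.006 0.854 -2.741
endloop
endfacet

endsolid


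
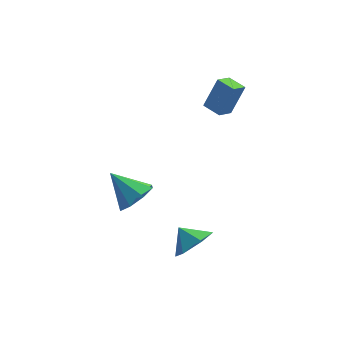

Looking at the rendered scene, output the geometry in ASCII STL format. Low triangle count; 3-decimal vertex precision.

solid 
facet normal 0.671 -0.314 -0.671
outer loop
vertex -1.494 -1.493 -1.955
vertex -2.252 -1.568 -2.678
vertex -1.592 -0.812 -2.371
endloop
endfacet
facet normal 0.333 0.526 0.782
outer loop
vertex -1.494 -1.493 -1.955
vertex -1.592 -0.812 -2.371
vertex -3.488 -0.992 -1.442
endloop
endfacet
facet normal 0.671 -0.313 -0.672
outer loop
vertex -1.592 -0.812 -2.371
vertex -2.252 -1.568 -2.678
vertex -2.076 -0.574 -2.966
endloop
endfacet
facet normal 0.068 0.944 0.322
outer loop
vertex -1.592 -0.812 -2.371
vertex -2.076 -0.574 -2.966
vertex -3.488 -0.992 -1.442
endloop
endfacet
facet normal 0.672 -0.313 -0.671
outer loop
vertex -2.076 -0.574 -2.966
vertex -2.252 -1.568 -2.678
vertex -2.664 -0.919 -3.393
endloop
endfacet
facet normal -0.421 0.896 -0.144
outer loop
vertex -2.076 -0.574 -2.966
vertex -2.664 -0.919 -3.393
vertex -3.488 -0.992 -1.442
endloop
endfacet
facet normal 0.671 -0.314 -0.672
outer loop
vertex -2.664 -0.919 -3.393
vertex -2.252 -1.568 -2.678
vertex -3.01 -1.644 -3.4
endloop
endfacet
facet normal -0.847 0.407 -0.342
outer loop
vertex -2.664 -0.919 -3.393
vertex -3.01 -1.644 -3.4
vertex -3.488 -0.992 -1.442
endloop
endfacet
facet normal 0.671 -0.314 -0.672
outer loop
vertex -3.01 -1.644 -3.4
vertex -2.252 -1.568 -2.678
vertex -2.913 -2.325 -2.985
endloop
endfacet
facet normal -0.960 -0.232 -0.157
outer loop
vertex -3.01 -1.644 -3.4
vertex -2.913 -2.325 -2.985
vertex -3.488 -0.992 -1.442
endloop
endfacet
facet normal 0.671 -0.313 -0.672
outer loop
vertex -2.913 -2.325 -2.985
vertex -2.252 -1.568 -2.678
vertex -2.428 -2.563 -2.39
endloop
endfacet
facet normal -0.694 -0.652 0.305
outer loop
vertex -2.913 -2.325 -2.985
vertex -2.428 -2.563 -2.39
vertex -3.488 -0.992 -1.442
endloop
endfacet
facet normal 0.672 -0.313 -0.671
outer loop
vertex -2.428 -2.563 -2.39
vertex -2.252 -1.568 -2.678
vertex -1.841 -2.218 -1.963
endloop
endfacet
facet normal -0.206 -0.604 0.770
outer loop
vertex -2.428 -2.563 -2.39
vertex -1.841 -2.218 -1.963
vertex -3.488 -0.992 -1.442
endloop
endfacet
facet normal 0.671 -0.314 -0.671
outer loop
vertex -1.841 -2.218 -1.963
vertex -2.252 -1.568 -2.678
vertex -1.494 -1.493 -1.955
endloop
endfacet
facet normal 0.220 -0.116 0.969
outer loop
vertex -1.841 -2.218 -1.963
vertex -1.494 -1.493 -1.955
vertex -3.488 -0.992 -1.442
endloop
endfacet
facet normal -0.533 -0.736 0.417
outer loop
vertex 1.99 1.9 2.503
vertex 1.217 2.535 2.637
vertex 1.367 1.47 0.947
endloop
endfacet
facet normal 0.766 -0.628 -0.133
outer loop
vertex 1.883 2.185 0.543
vertex 1.99 1.9 2.503
vertex 1.367 1.47 0.947
endloop
endfacet
facet normal -0.532 -0.737 0.417
outer loop
vertex 1.367 1.47 0.947
vertex 1.217 2.535 2.637
vertex 0.593 2.105 1.082
endloop
endfacet
facet normal -0.360 -0.248 -0.899
outer loop
vertex 0.593 2.105 1.082
vertex 1.883 2.185 0.543
vertex 1.367 1.47 0.947
endloop
endfacet
facet normal 0.360 0.248 0.899
outer loop
vertex 1.99 1.9 2.503
vertex 1.733 3.25 2.233
vertex 1.217 2.535 2.637
endloop
endfacet
facet normal 0.766 -0.629 -0.133
outer loop
vertex 2.507 2.615 2.098
vertex 1.99 1.9 2.503
vertex 1.883 2.185 0.543
endloop
endfacet
facet normal 0.361 0.248 0.899
outer loop
vertex 2.507 2.615 2.098
vertex 1.733 3.25 2.233
vertex 1.99 1.9 2.503
endloop
endfacet
facet normal -0.766 0.629 0.134
outer loop
vertex 1.217 2.535 2.637
vertex 1.733 3.25 2.233
vertex 0.593 2.105 1.082
endloop
endfacet
facet normal -0.360 -0.249 -0.899
outer loop
vertex 1.11 2.82 0.677
vertex 1.883 2.185 0.543
vertex 0.593 2.105 1.082
endloop
endfacet
facet normal -0.766 0.629 0.133
outer loop
vertex 0.593 2.105 1.082
vertex 1.733 3.25 2.233
vertex 1.11 2.82 0.677
endloop
endfacet
facet normal 0.533 0.736 -0.417
outer loop
vertex 1.11 2.82 0.677
vertex 2.507 2.615 2.098
vertex 1.883 2.185 0.543
endloop
endfacet
facet normal 0.532 0.737 -0.417
outer loop
vertex 1.733 3.25 2.233
vertex 2.507 2.615 2.098
vertex 1.11 2.82 0.677
endloop
endfacet
facet normal 0.645 -0.452 -0.617
outer loop
vertex 0.914 -4.061 -3.308
vertex 0.531 -3.48 -4.134
vertex 1.356 -3.104 -3.547
endloop
endfacet
facet normal 0.094 0.200 0.975
outer loop
vertex 0.914 -4.061 -3.308
vertex 1.356 -3.104 -3.547
vertex -0.211 -2.96 -3.426
endloop
endfacet
facet normal 0.645 -0.452 -0.616
outer loop
vertex 1.356 -3.104 -3.547
vertex 0.531 -3.48 -4.134
vertex 0.973 -2.524 -4.373
endloop
endfacet
facet normal 0.118 0.838 0.533
outer loop
vertex 1.356 -3.104 -3.547
vertex 0.973 -2.524 -4.373
vertex -0.211 -2.96 -3.426
endloop
endfacet
facet normal 0.645 -0.452 -0.616
outer loop
vertex 0.973 -2.524 -4.373
vertex 0.531 -3.48 -4.134
vertex 0.148 -2.899 -4.961
endloop
endfacet
facet normal -0.382 0.923 -0.053
outer loop
vertex 0.973 -2.524 -4.373
vertex 0.148 -2.899 -4.961
vertex -0.211 -2.96 -3.426
endloop
endfacet
facet normal 0.645 -0.452 -0.616
outer loop
vertex 0.148 -2.899 -4.961
vertex 0.531 -3.48 -4.134
vertex -0.294 -3.855 -4.722
endloop
endfacet
facet normal -0.908 0.370 -0.198
outer loop
vertex 0.148 -2.899 -4.961
vertex -0.294 -3.855 -4.722
vertex -0.211 -2.96 -3.426
endloop
endfacet
facet normal 0.645 -0.452 -0.617
outer loop
vertex -0.294 -3.855 -4.722
vertex 0.531 -3.48 -4.134
vertex 0.089 -4.436 -3.896
endloop
endfacet
facet normal -0.932 -0.267 0.244
outer loop
vertex -0.294 -3.855 -4.722
vertex 0.089 -4.436 -3.896
vertex -0.211 -2.96 -3.426
endloop
endfacet
facet normal 0.645 -0.452 -0.617
outer loop
vertex 0.089 -4.436 -3.896
vertex 0.531 -3.48 -4.134
vertex 0.914 -4.061 -3.308
endloop
endfacet
facet normal -0.432 -0.352 0.830
outer loop
vertex 0.089 -4.436 -3.896
vertex 0.914 -4.061 -3.308
vertex -0.211 -2.96 -3.426
endloop
endfacet

endsolid


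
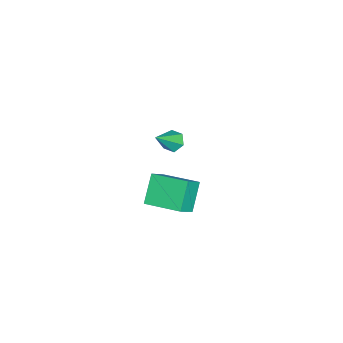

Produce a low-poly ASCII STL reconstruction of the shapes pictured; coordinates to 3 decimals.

solid 
facet normal -0.577 0.395 -0.715
outer loop
vertex -3.067 3.11 -2.957
vertex -3.621 2.962 -2.592
vertex -3.311 3.562 -2.511
endloop
endfacet
facet normal 0.873 0.487 -0.016
outer loop
vertex -3.067 3.11 -2.957
vertex -3.311 3.562 -2.511
vertex -2.539 2.218 -1.248
endloop
endfacet
facet normal -0.577 0.395 -0.715
outer loop
vertex -3.311 3.562 -2.511
vertex -3.621 2.962 -2.592
vertex -3.865 3.413 -2.146
endloop
endfacet
facet normal 0.226 0.733 0.642
outer loop
vertex -3.311 3.562 -2.511
vertex -3.865 3.413 -2.146
vertex -2.539 2.218 -1.248
endloop
endfacet
facet normal -0.575 0.397 -0.716
outer loop
vertex -3.865 3.413 -2.146
vertex -3.621 2.962 -2.592
vertex -4.176 2.814 -2.228
endloop
endfacet
facet normal -0.475 0.127 0.871
outer loop
vertex -3.865 3.413 -2.146
vertex -4.176 2.814 -2.228
vertex -2.539 2.218 -1.248
endloop
endfacet
facet normal -0.575 0.397 -0.716
outer loop
vertex -4.176 2.814 -2.228
vertex -3.621 2.962 -2.592
vertex -3.932 2.363 -2.674
endloop
endfacet
facet normal -0.529 -0.724 0.443
outer loop
vertex -4.176 2.814 -2.228
vertex -3.932 2.363 -2.674
vertex -2.539 2.218 -1.248
endloop
endfacet
facet normal -0.577 0.397 -0.714
outer loop
vertex -3.932 2.363 -2.674
vertex -3.621 2.962 -2.592
vertex -3.378 2.511 -3.039
endloop
endfacet
facet normal 0.118 -0.970 -0.214
outer loop
vertex -3.932 2.363 -2.674
vertex -3.378 2.511 -3.039
vertex -2.539 2.218 -1.248
endloop
endfacet
facet normal -0.577 0.397 -0.714
outer loop
vertex -3.378 2.511 -3.039
vertex -3.621 2.962 -2.592
vertex -3.067 3.11 -2.957
endloop
endfacet
facet normal 0.819 -0.365 -0.443
outer loop
vertex -3.378 2.511 -3.039
vertex -3.067 3.11 -2.957
vertex -2.539 2.218 -1.248
endloop
endfacet
facet normal -0.640 0.301 -0.707
outer loop
vertex 1.458 3.312 0.118
vertex 2.003 5.171 0.416
vertex 2.676 3.143 -1.055
endloop
endfacet
facet normal -0.278 -0.948 -0.152
outer loop
vertex 3.597 2.709 -0.036
vertex 1.458 3.312 0.118
vertex 2.676 3.143 -1.055
endloop
endfacet
facet normal -0.639 0.301 -0.708
outer loop
vertex 2.676 3.143 -1.055
vertex 2.003 5.171 0.416
vertex 3.222 5.002 -0.757
endloop
endfacet
facet normal 0.717 -0.100 -0.690
outer loop
vertex 3.222 5.002 -0.757
vertex 3.597 2.709 -0.036
vertex 2.676 3.143 -1.055
endloop
endfacet
facet normal -0.717 0.099 0.690
outer loop
vertex 1.458 3.312 0.118
vertex 2.924 4.737 1.435
vertex 2.003 5.171 0.416
endloop
endfacet
facet normal -0.278 -0.948 -0.153
outer loop
vertex 2.378 2.878 1.137
vertex 1.458 3.312 0.118
vertex 3.597 2.709 -0.036
endloop
endfacet
facet normal -0.717 0.100 0.690
outer loop
vertex 2.378 2.878 1.137
vertex 2.924 4.737 1.435
vertex 1.458 3.312 0.118
endloop
endfacet
facet normal 0.278 0.948 0.152
outer loop
vertex 2.003 5.171 0.416
vertex 2.924 4.737 1.435
vertex 3.222 5.002 -0.757
endloop
endfacet
facet normal 0.717 -0.100 -0.690
outer loop
vertex 4.142 4.568 0.262
vertex 3.597 2.709 -0.036
vertex 3.222 5.002 -0.757
endloop
endfacet
facet normal 0.278 0.948 0.152
outer loop
vertex 3.222 5.002 -0.757
vertex 2.924 4.737 1.435
vertex 4.142 4.568 0.262
endloop
endfacet
facet normal 0.639 -0.301 0.708
outer loop
vertex 4.142 4.568 0.262
vertex 2.378 2.878 1.137
vertex 3.597 2.709 -0.036
endloop
endfacet
facet normal 0.639 -0.301 0.707
outer loop
vertex 2.924 4.737 1.435
vertex 2.378 2.878 1.137
vertex 4.142 4.568 0.262
endloop
endfacet

endsolid


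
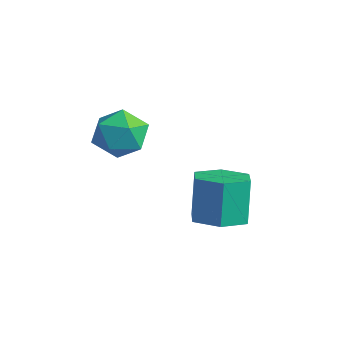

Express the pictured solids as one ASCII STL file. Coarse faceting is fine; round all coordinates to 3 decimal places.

solid 
facet normal 0.226 -0.229 -0.947
outer loop
vertex 0.907 1.899 -3.819
vertex 0.093 2.473 -4.152
vertex 1.037 2.919 -4.035
endloop
endfacet
facet normal 0.966 -0.071 0.247
outer loop
vertex 0.907 1.899 -3.819
vertex 1.037 2.919 -4.035
vertex 0.501 2.313 -2.115
endloop
endfacet
facet normal 0.966 -0.071 0.247
outer loop
vertex 0.501 2.313 -2.115
vertex 1.037 2.919 -4.035
vertex 0.631 3.332 -2.331
endloop
endfacet
facet normal -0.226 0.229 0.947
outer loop
vertex 0.501 2.313 -2.115
vertex 0.631 3.332 -2.331
vertex -0.313 2.887 -2.448
endloop
endfacet
facet normal 0.226 -0.230 -0.946
outer loop
vertex 1.037 2.919 -4.035
vertex 0.093 2.473 -4.152
vertex 0.223 3.492 -4.369
endloop
endfacet
facet normal 0.590 0.806 -0.055
outer loop
vertex 1.037 2.919 -4.035
vertex 0.223 3.492 -4.369
vertex 0.631 3.332 -2.331
endloop
endfacet
facet normal 0.590 0.805 -0.055
outer loop
vertex 0.631 3.332 -2.331
vertex 0.223 3.492 -4.369
vertex -0.183 3.906 -2.665
endloop
endfacet
facet normal -0.226 0.230 0.947
outer loop
vertex 0.631 3.332 -2.331
vertex -0.183 3.906 -2.665
vertex -0.313 2.887 -2.448
endloop
endfacet
facet normal 0.225 -0.230 -0.947
outer loop
vertex 0.223 3.492 -4.369
vertex 0.093 2.473 -4.152
vertex -0.721 3.047 -4.485
endloop
endfacet
facet normal -0.376 0.876 -0.302
outer loop
vertex 0.223 3.492 -4.369
vertex -0.721 3.047 -4.485
vertex -0.183 3.906 -2.665
endloop
endfacet
facet normal -0.376 0.876 -0.302
outer loop
vertex -0.183 3.906 -2.665
vertex -0.721 3.047 -4.485
vertex -1.127 3.461 -2.781
endloop
endfacet
facet normal -0.225 0.230 0.947
outer loop
vertex -0.183 3.906 -2.665
vertex -1.127 3.461 -2.781
vertex -0.313 2.887 -2.448
endloop
endfacet
facet normal 0.226 -0.229 -0.947
outer loop
vertex -0.721 3.047 -4.485
vertex 0.093 2.473 -4.152
vertex -0.851 2.028 -4.269
endloop
endfacet
facet normal -0.966 0.071 -0.247
outer loop
vertex -0.721 3.047 -4.485
vertex -0.851 2.028 -4.269
vertex -1.127 3.461 -2.781
endloop
endfacet
facet normal -0.966 0.071 -0.247
outer loop
vertex -1.127 3.461 -2.781
vertex -0.851 2.028 -4.269
vertex -1.257 2.441 -2.565
endloop
endfacet
facet normal -0.226 0.229 0.947
outer loop
vertex -1.127 3.461 -2.781
vertex -1.257 2.441 -2.565
vertex -0.313 2.887 -2.448
endloop
endfacet
facet normal 0.226 -0.230 -0.947
outer loop
vertex -0.851 2.028 -4.269
vertex 0.093 2.473 -4.152
vertex -0.037 1.454 -3.935
endloop
endfacet
facet normal -0.590 -0.805 0.055
outer loop
vertex -0.851 2.028 -4.269
vertex -0.037 1.454 -3.935
vertex -1.257 2.441 -2.565
endloop
endfacet
facet normal -0.590 -0.806 0.055
outer loop
vertex -1.257 2.441 -2.565
vertex -0.037 1.454 -3.935
vertex -0.443 1.868 -2.231
endloop
endfacet
facet normal -0.226 0.230 0.946
outer loop
vertex -1.257 2.441 -2.565
vertex -0.443 1.868 -2.231
vertex -0.313 2.887 -2.448
endloop
endfacet
facet normal 0.225 -0.230 -0.947
outer loop
vertex -0.037 1.454 -3.935
vertex 0.093 2.473 -4.152
vertex 0.907 1.899 -3.819
endloop
endfacet
facet normal 0.376 -0.876 0.302
outer loop
vertex -0.037 1.454 -3.935
vertex 0.907 1.899 -3.819
vertex -0.443 1.868 -2.231
endloop
endfacet
facet normal 0.376 -0.876 0.302
outer loop
vertex -0.443 1.868 -2.231
vertex 0.907 1.899 -3.819
vertex 0.501 2.313 -2.115
endloop
endfacet
facet normal -0.225 0.230 0.947
outer loop
vertex -0.443 1.868 -2.231
vertex 0.501 2.313 -2.115
vertex -0.313 2.887 -2.448
endloop
endfacet
facet normal -0.723 0.378 0.579
outer loop
vertex -4.183 1.888 -1.231
vertex -4.553 0.878 -1.034
vertex -3.797 1.32 -0.379
endloop
endfacet
facet normal -0.142 0.793 0.593
outer loop
vertex -4.183 1.888 -1.231
vertex -3.797 1.32 -0.379
vertex -3.114 1.907 -1.0
endloop
endfacet
facet normal -0.001 0.997 -0.076
outer loop
vertex -4.183 1.888 -1.231
vertex -3.114 1.907 -1.0
vertex -3.447 1.827 -2.038
endloop
endfacet
facet normal -0.494 0.708 -0.504
outer loop
vertex -4.183 1.888 -1.231
vertex -3.447 1.827 -2.038
vertex -4.336 1.191 -2.06
endloop
endfacet
facet normal -0.940 0.325 -0.100
outer loop
vertex -4.183 1.888 -1.231
vertex -4.336 1.191 -2.06
vertex -4.553 0.878 -1.034
endloop
endfacet
facet normal 0.406 0.398 0.823
outer loop
vertex -3.114 1.907 -1.0
vertex -3.797 1.32 -0.379
vertex -2.824 0.909 -0.66
endloop
endfacet
facet normal -0.533 -0.274 0.800
outer loop
vertex -3.797 1.32 -0.379
vertex -4.553 0.878 -1.034
vertex -3.713 0.273 -0.682
endloop
endfacet
facet normal -0.885 -0.358 -0.297
outer loop
vertex -4.553 0.878 -1.034
vertex -4.336 1.191 -2.06
vertex -4.046 0.193 -1.72
endloop
endfacet
facet normal -0.164 0.262 -0.951
outer loop
vertex -4.336 1.191 -2.06
vertex -3.447 1.827 -2.038
vertex -3.363 0.78 -2.341
endloop
endfacet
facet normal 0.634 0.729 -0.259
outer loop
vertex -3.447 1.827 -2.038
vertex -3.114 1.907 -1.0
vertex -2.607 1.222 -1.686
endloop
endfacet
facet normal 0.494 -0.708 0.504
outer loop
vertex -2.977 0.212 -1.489
vertex -2.824 0.909 -0.66
vertex -3.713 0.273 -0.682
endloop
endfacet
facet normal 0.001 -0.997 0.076
outer loop
vertex -2.977 0.212 -1.489
vertex -3.713 0.273 -0.682
vertex -4.046 0.193 -1.72
endloop
endfacet
facet normal 0.142 -0.793 -0.593
outer loop
vertex -2.977 0.212 -1.489
vertex -4.046 0.193 -1.72
vertex -3.363 0.78 -2.341
endloop
endfacet
facet normal 0.723 -0.378 -0.579
outer loop
vertex -2.977 0.212 -1.489
vertex -3.363 0.78 -2.341
vertex -2.607 1.222 -1.686
endloop
endfacet
facet normal 0.940 -0.325 0.100
outer loop
vertex -2.977 0.212 -1.489
vertex -2.607 1.222 -1.686
vertex -2.824 0.909 -0.66
endloop
endfacet
facet normal 0.164 -0.262 0.951
outer loop
vertex -3.713 0.273 -0.682
vertex -2.824 0.909 -0.66
vertex -3.797 1.32 -0.379
endloop
endfacet
facet normal -0.634 -0.729 0.259
outer loop
vertex -4.046 0.193 -1.72
vertex -3.713 0.273 -0.682
vertex -4.553 0.878 -1.034
endloop
endfacet
facet normal -0.406 -0.398 -0.823
outer loop
vertex -3.363 0.78 -2.341
vertex -4.046 0.193 -1.72
vertex -4.336 1.191 -2.06
endloop
endfacet
facet normal 0.533 0.274 -0.800
outer loop
vertex -2.607 1.222 -1.686
vertex -3.363 0.78 -2.341
vertex -3.447 1.827 -2.038
endloop
endfacet
facet normal 0.885 0.358 0.297
outer loop
vertex -2.824 0.909 -0.66
vertex -2.607 1.222 -1.686
vertex -3.114 1.907 -1.0
endloop
endfacet

endsolid


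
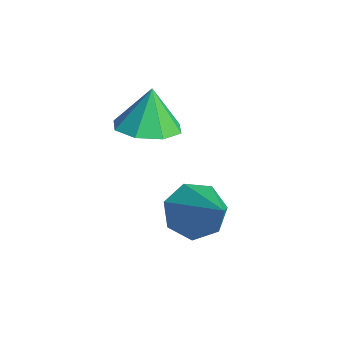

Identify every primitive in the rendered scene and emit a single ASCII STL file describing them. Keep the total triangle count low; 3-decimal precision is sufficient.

solid 
facet normal -0.803 -0.033 -0.594
outer loop
vertex 1.279 -1.638 -4.304
vertex 0.854 -1.377 -3.744
vertex 1.226 -0.991 -4.268
endloop
endfacet
facet normal 0.852 0.098 -0.515
outer loop
vertex 1.279 -1.638 -4.304
vertex 1.226 -0.991 -4.268
vertex 2.166 -1.323 -2.776
endloop
endfacet
facet normal -0.804 -0.032 -0.594
outer loop
vertex 1.226 -0.991 -4.268
vertex 0.854 -1.377 -3.744
vertex 0.894 -0.634 -3.838
endloop
endfacet
facet normal 0.589 0.784 -0.196
outer loop
vertex 1.226 -0.991 -4.268
vertex 0.894 -0.634 -3.838
vertex 2.166 -1.323 -2.776
endloop
endfacet
facet normal -0.805 -0.032 -0.593
outer loop
vertex 0.894 -0.634 -3.838
vertex 0.854 -1.377 -3.744
vertex 0.532 -0.836 -3.336
endloop
endfacet
facet normal 0.114 0.890 0.441
outer loop
vertex 0.894 -0.634 -3.838
vertex 0.532 -0.836 -3.336
vertex 2.166 -1.323 -2.776
endloop
endfacet
facet normal -0.805 -0.032 -0.592
outer loop
vertex 0.532 -0.836 -3.336
vertex 0.854 -1.377 -3.744
vertex 0.413 -1.446 -3.141
endloop
endfacet
facet normal -0.215 0.335 0.917
outer loop
vertex 0.532 -0.836 -3.336
vertex 0.413 -1.446 -3.141
vertex 2.166 -1.323 -2.776
endloop
endfacet
facet normal -0.805 -0.034 -0.592
outer loop
vertex 0.413 -1.446 -3.141
vertex 0.854 -1.377 -3.744
vertex 0.627 -2.003 -3.4
endloop
endfacet
facet normal -0.149 -0.464 0.873
outer loop
vertex 0.413 -1.446 -3.141
vertex 0.627 -2.003 -3.4
vertex 2.166 -1.323 -2.776
endloop
endfacet
facet normal -0.805 -0.034 -0.593
outer loop
vertex 0.627 -2.003 -3.4
vertex 0.854 -1.377 -3.744
vertex 1.012 -2.089 -3.918
endloop
endfacet
facet normal 0.260 -0.903 0.343
outer loop
vertex 0.627 -2.003 -3.4
vertex 1.012 -2.089 -3.918
vertex 2.166 -1.323 -2.776
endloop
endfacet
facet normal -0.803 -0.033 -0.594
outer loop
vertex 1.012 -2.089 -3.918
vertex 0.854 -1.377 -3.744
vertex 1.279 -1.638 -4.304
endloop
endfacet
facet normal 0.706 -0.653 -0.275
outer loop
vertex 1.012 -2.089 -3.918
vertex 1.279 -1.638 -4.304
vertex 2.166 -1.323 -2.776
endloop
endfacet
facet normal 0.142 -0.167 -0.976
outer loop
vertex -0.03 -2.365 -1.673
vertex -0.581 -1.854 -1.841
vertex 0.181 -1.818 -1.736
endloop
endfacet
facet normal 0.700 -0.191 0.689
outer loop
vertex -0.03 -2.365 -1.673
vertex 0.181 -1.818 -1.736
vertex -0.739 -1.666 -0.759
endloop
endfacet
facet normal 0.142 -0.170 -0.975
outer loop
vertex 0.181 -1.818 -1.736
vertex -0.581 -1.854 -1.841
vertex -0.054 -1.293 -1.862
endloop
endfacet
facet normal 0.685 0.445 0.576
outer loop
vertex 0.181 -1.818 -1.736
vertex -0.054 -1.293 -1.862
vertex -0.739 -1.666 -0.759
endloop
endfacet
facet normal 0.141 -0.169 -0.975
outer loop
vertex -0.054 -1.293 -1.862
vertex -0.581 -1.854 -1.841
vertex -0.598 -1.096 -1.975
endloop
endfacet
facet normal 0.225 0.872 0.435
outer loop
vertex -0.054 -1.293 -1.862
vertex -0.598 -1.096 -1.975
vertex -0.739 -1.666 -0.759
endloop
endfacet
facet normal 0.142 -0.169 -0.975
outer loop
vertex -0.598 -1.096 -1.975
vertex -0.581 -1.854 -1.841
vertex -1.132 -1.343 -2.01
endloop
endfacet
facet normal -0.412 0.842 0.347
outer loop
vertex -0.598 -1.096 -1.975
vertex -1.132 -1.343 -2.01
vertex -0.739 -1.666 -0.759
endloop
endfacet
facet normal 0.142 -0.169 -0.975
outer loop
vertex -1.132 -1.343 -2.01
vertex -0.581 -1.854 -1.841
vertex -1.343 -1.889 -1.946
endloop
endfacet
facet normal -0.854 0.373 0.364
outer loop
vertex -1.132 -1.343 -2.01
vertex -1.343 -1.889 -1.946
vertex -0.739 -1.666 -0.759
endloop
endfacet
facet normal 0.142 -0.168 -0.975
outer loop
vertex -1.343 -1.889 -1.946
vertex -0.581 -1.854 -1.841
vertex -1.108 -2.415 -1.821
endloop
endfacet
facet normal -0.839 -0.262 0.476
outer loop
vertex -1.343 -1.889 -1.946
vertex -1.108 -2.415 -1.821
vertex -0.739 -1.666 -0.759
endloop
endfacet
facet normal 0.142 -0.168 -0.976
outer loop
vertex -1.108 -2.415 -1.821
vertex -0.581 -1.854 -1.841
vertex -0.564 -2.612 -1.708
endloop
endfacet
facet normal -0.378 -0.690 0.618
outer loop
vertex -1.108 -2.415 -1.821
vertex -0.564 -2.612 -1.708
vertex -0.739 -1.666 -0.759
endloop
endfacet
facet normal 0.142 -0.168 -0.976
outer loop
vertex -0.564 -2.612 -1.708
vertex -0.581 -1.854 -1.841
vertex -0.03 -2.365 -1.673
endloop
endfacet
facet normal 0.259 -0.660 0.705
outer loop
vertex -0.564 -2.612 -1.708
vertex -0.03 -2.365 -1.673
vertex -0.739 -1.666 -0.759
endloop
endfacet

endsolid


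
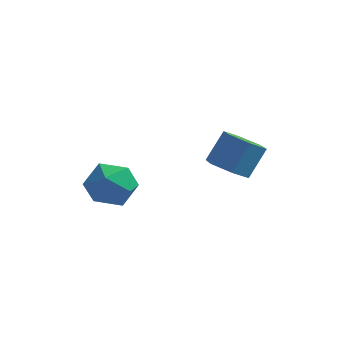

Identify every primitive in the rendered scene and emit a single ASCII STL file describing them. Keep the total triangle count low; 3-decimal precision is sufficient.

solid 
facet normal -0.597 0.687 0.414
outer loop
vertex -2.456 -1.81 1.361
vertex -2.164 -2.004 2.103
vertex -1.799 -1.419 1.659
endloop
endfacet
facet normal -0.411 0.878 -0.247
outer loop
vertex -2.456 -1.81 1.361
vertex -1.799 -1.419 1.659
vertex -1.818 -1.649 0.872
endloop
endfacet
facet normal -0.623 0.364 -0.693
outer loop
vertex -2.456 -1.81 1.361
vertex -1.818 -1.649 0.872
vertex -2.195 -2.376 0.829
endloop
endfacet
facet normal -0.941 -0.147 -0.306
outer loop
vertex -2.456 -1.81 1.361
vertex -2.195 -2.376 0.829
vertex -2.408 -2.596 1.59
endloop
endfacet
facet normal -0.924 0.054 0.378
outer loop
vertex -2.456 -1.81 1.361
vertex -2.408 -2.596 1.59
vertex -2.164 -2.004 2.103
endloop
endfacet
facet normal 0.302 0.913 -0.274
outer loop
vertex -1.818 -1.649 0.872
vertex -1.799 -1.419 1.659
vertex -1.132 -1.744 1.31
endloop
endfacet
facet normal 0.002 0.604 0.797
outer loop
vertex -1.799 -1.419 1.659
vertex -2.164 -2.004 2.103
vertex -1.345 -1.964 2.071
endloop
endfacet
facet normal -0.529 -0.421 0.737
outer loop
vertex -2.164 -2.004 2.103
vertex -2.408 -2.596 1.59
vertex -1.722 -2.691 2.028
endloop
endfacet
facet normal -0.556 -0.744 -0.371
outer loop
vertex -2.408 -2.596 1.59
vertex -2.195 -2.376 0.829
vertex -1.741 -2.921 1.241
endloop
endfacet
facet normal -0.043 0.081 -0.996
outer loop
vertex -2.195 -2.376 0.829
vertex -1.818 -1.649 0.872
vertex -1.376 -2.336 0.797
endloop
endfacet
facet normal 0.941 0.147 0.306
outer loop
vertex -1.084 -2.53 1.539
vertex -1.132 -1.744 1.31
vertex -1.345 -1.964 2.071
endloop
endfacet
facet normal 0.623 -0.364 0.693
outer loop
vertex -1.084 -2.53 1.539
vertex -1.345 -1.964 2.071
vertex -1.722 -2.691 2.028
endloop
endfacet
facet normal 0.411 -0.878 0.247
outer loop
vertex -1.084 -2.53 1.539
vertex -1.722 -2.691 2.028
vertex -1.741 -2.921 1.241
endloop
endfacet
facet normal 0.597 -0.687 -0.414
outer loop
vertex -1.084 -2.53 1.539
vertex -1.741 -2.921 1.241
vertex -1.376 -2.336 0.797
endloop
endfacet
facet normal 0.924 -0.054 -0.378
outer loop
vertex -1.084 -2.53 1.539
vertex -1.376 -2.336 0.797
vertex -1.132 -1.744 1.31
endloop
endfacet
facet normal 0.556 0.744 0.371
outer loop
vertex -1.345 -1.964 2.071
vertex -1.132 -1.744 1.31
vertex -1.799 -1.419 1.659
endloop
endfacet
facet normal 0.043 -0.081 0.996
outer loop
vertex -1.722 -2.691 2.028
vertex -1.345 -1.964 2.071
vertex -2.164 -2.004 2.103
endloop
endfacet
facet normal -0.302 -0.913 0.274
outer loop
vertex -1.741 -2.921 1.241
vertex -1.722 -2.691 2.028
vertex -2.408 -2.596 1.59
endloop
endfacet
facet normal -0.002 -0.604 -0.797
outer loop
vertex -1.376 -2.336 0.797
vertex -1.741 -2.921 1.241
vertex -2.195 -2.376 0.829
endloop
endfacet
facet normal 0.529 0.421 -0.737
outer loop
vertex -1.132 -1.744 1.31
vertex -1.376 -2.336 0.797
vertex -1.818 -1.649 0.872
endloop
endfacet
facet normal -0.294 -0.513 -0.806
outer loop
vertex 1.73 -1.001 1.728
vertex 1.09 -0.889 1.89
vertex 1.416 -0.457 1.496
endloop
endfacet
facet normal 0.833 0.276 -0.480
outer loop
vertex 1.73 -1.001 1.728
vertex 1.416 -0.457 1.496
vertex 2.051 -0.443 2.607
endloop
endfacet
facet normal 0.833 0.277 -0.479
outer loop
vertex 2.051 -0.443 2.607
vertex 1.416 -0.457 1.496
vertex 1.737 0.102 2.376
endloop
endfacet
facet normal 0.295 0.512 0.807
outer loop
vertex 2.051 -0.443 2.607
vertex 1.737 0.102 2.376
vertex 1.41 -0.331 2.77
endloop
endfacet
facet normal -0.295 -0.513 -0.806
outer loop
vertex 1.416 -0.457 1.496
vertex 1.09 -0.889 1.89
vertex 0.775 -0.345 1.659
endloop
endfacet
facet normal 0.010 0.842 -0.539
outer loop
vertex 1.416 -0.457 1.496
vertex 0.775 -0.345 1.659
vertex 1.737 0.102 2.376
endloop
endfacet
facet normal 0.011 0.842 -0.539
outer loop
vertex 1.737 0.102 2.376
vertex 0.775 -0.345 1.659
vertex 1.096 0.214 2.538
endloop
endfacet
facet normal 0.293 0.513 0.807
outer loop
vertex 1.737 0.102 2.376
vertex 1.096 0.214 2.538
vertex 1.41 -0.331 2.77
endloop
endfacet
facet normal -0.295 -0.513 -0.806
outer loop
vertex 0.775 -0.345 1.659
vertex 1.09 -0.889 1.89
vertex 0.449 -0.777 2.053
endloop
endfacet
facet normal -0.822 0.566 -0.060
outer loop
vertex 0.775 -0.345 1.659
vertex 0.449 -0.777 2.053
vertex 1.096 0.214 2.538
endloop
endfacet
facet normal -0.822 0.566 -0.059
outer loop
vertex 1.096 0.214 2.538
vertex 0.449 -0.777 2.053
vertex 0.77 -0.219 2.932
endloop
endfacet
facet normal 0.294 0.513 0.807
outer loop
vertex 1.096 0.214 2.538
vertex 0.77 -0.219 2.932
vertex 1.41 -0.331 2.77
endloop
endfacet
facet normal -0.295 -0.512 -0.807
outer loop
vertex 0.449 -0.777 2.053
vertex 1.09 -0.889 1.89
vertex 0.763 -1.322 2.284
endloop
endfacet
facet normal -0.833 -0.276 0.480
outer loop
vertex 0.449 -0.777 2.053
vertex 0.763 -1.322 2.284
vertex 0.77 -0.219 2.932
endloop
endfacet
facet normal -0.833 -0.276 0.479
outer loop
vertex 0.77 -0.219 2.932
vertex 0.763 -1.322 2.284
vertex 1.084 -0.763 3.164
endloop
endfacet
facet normal 0.294 0.513 0.806
outer loop
vertex 0.77 -0.219 2.932
vertex 1.084 -0.763 3.164
vertex 1.41 -0.331 2.77
endloop
endfacet
facet normal -0.293 -0.513 -0.807
outer loop
vertex 0.763 -1.322 2.284
vertex 1.09 -0.889 1.89
vertex 1.404 -1.434 2.122
endloop
endfacet
facet normal -0.011 -0.842 0.539
outer loop
vertex 0.763 -1.322 2.284
vertex 1.404 -1.434 2.122
vertex 1.084 -0.763 3.164
endloop
endfacet
facet normal -0.010 -0.842 0.539
outer loop
vertex 1.084 -0.763 3.164
vertex 1.404 -1.434 2.122
vertex 1.725 -0.875 3.001
endloop
endfacet
facet normal 0.295 0.513 0.806
outer loop
vertex 1.084 -0.763 3.164
vertex 1.725 -0.875 3.001
vertex 1.41 -0.331 2.77
endloop
endfacet
facet normal -0.294 -0.513 -0.807
outer loop
vertex 1.404 -1.434 2.122
vertex 1.09 -0.889 1.89
vertex 1.73 -1.001 1.728
endloop
endfacet
facet normal 0.823 -0.565 0.059
outer loop
vertex 1.404 -1.434 2.122
vertex 1.73 -1.001 1.728
vertex 1.725 -0.875 3.001
endloop
endfacet
facet normal 0.822 -0.566 0.059
outer loop
vertex 1.725 -0.875 3.001
vertex 1.73 -1.001 1.728
vertex 2.051 -0.443 2.607
endloop
endfacet
facet normal 0.295 0.513 0.806
outer loop
vertex 1.725 -0.875 3.001
vertex 2.051 -0.443 2.607
vertex 1.41 -0.331 2.77
endloop
endfacet

endsolid


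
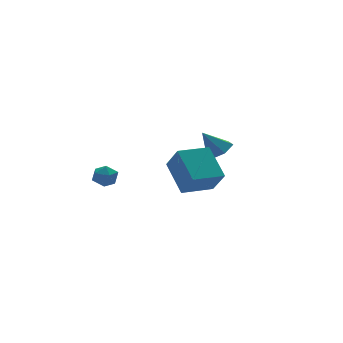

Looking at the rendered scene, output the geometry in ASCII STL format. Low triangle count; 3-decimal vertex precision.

solid 
facet normal -0.995 -0.038 0.088
outer loop
vertex -2.538 -4.185 3.613
vertex -2.501 -2.751 4.651
vertex -2.662 -3.406 2.542
endloop
endfacet
facet normal -0.021 -0.810 -0.586
outer loop
vertex -1.159 -3.349 2.409
vertex -2.538 -4.185 3.613
vertex -2.662 -3.406 2.542
endloop
endfacet
facet normal -0.995 -0.038 0.088
outer loop
vertex -2.662 -3.406 2.542
vertex -2.501 -2.751 4.651
vertex -2.625 -1.973 3.579
endloop
endfacet
facet normal -0.093 0.585 -0.805
outer loop
vertex -2.625 -1.973 3.579
vertex -1.159 -3.349 2.409
vertex -2.662 -3.406 2.542
endloop
endfacet
facet normal 0.093 -0.585 0.805
outer loop
vertex -2.538 -4.185 3.613
vertex -0.998 -2.694 4.518
vertex -2.501 -2.751 4.651
endloop
endfacet
facet normal -0.020 -0.810 -0.586
outer loop
vertex -1.035 -4.127 3.481
vertex -2.538 -4.185 3.613
vertex -1.159 -3.349 2.409
endloop
endfacet
facet normal 0.093 -0.585 0.805
outer loop
vertex -1.035 -4.127 3.481
vertex -0.998 -2.694 4.518
vertex -2.538 -4.185 3.613
endloop
endfacet
facet normal 0.021 0.810 0.586
outer loop
vertex -2.501 -2.751 4.651
vertex -0.998 -2.694 4.518
vertex -2.625 -1.973 3.579
endloop
endfacet
facet normal -0.093 0.585 -0.805
outer loop
vertex -1.122 -1.915 3.447
vertex -1.159 -3.349 2.409
vertex -2.625 -1.973 3.579
endloop
endfacet
facet normal 0.020 0.810 0.587
outer loop
vertex -2.625 -1.973 3.579
vertex -0.998 -2.694 4.518
vertex -1.122 -1.915 3.447
endloop
endfacet
facet normal 0.995 0.038 -0.088
outer loop
vertex -1.122 -1.915 3.447
vertex -1.035 -4.127 3.481
vertex -1.159 -3.349 2.409
endloop
endfacet
facet normal 0.995 0.038 -0.088
outer loop
vertex -0.998 -2.694 4.518
vertex -1.035 -4.127 3.481
vertex -1.122 -1.915 3.447
endloop
endfacet
facet normal 0.529 -0.253 -0.810
outer loop
vertex 0.849 -1.399 3.755
vertex 0.414 -1.025 3.354
vertex 0.982 -0.723 3.631
endloop
endfacet
facet normal 0.525 0.052 0.849
outer loop
vertex 0.849 -1.399 3.755
vertex 0.982 -0.723 3.631
vertex -0.274 -0.695 4.406
endloop
endfacet
facet normal 0.530 -0.255 -0.809
outer loop
vertex 0.982 -0.723 3.631
vertex 0.414 -1.025 3.354
vertex 0.548 -0.349 3.229
endloop
endfacet
facet normal 0.300 0.838 0.456
outer loop
vertex 0.982 -0.723 3.631
vertex 0.548 -0.349 3.229
vertex -0.274 -0.695 4.406
endloop
endfacet
facet normal 0.530 -0.255 -0.809
outer loop
vertex 0.548 -0.349 3.229
vertex 0.414 -1.025 3.354
vertex -0.02 -0.651 2.952
endloop
endfacet
facet normal -0.449 0.892 -0.051
outer loop
vertex 0.548 -0.349 3.229
vertex -0.02 -0.651 2.952
vertex -0.274 -0.695 4.406
endloop
endfacet
facet normal 0.530 -0.254 -0.809
outer loop
vertex -0.02 -0.651 2.952
vertex 0.414 -1.025 3.354
vertex -0.153 -1.327 3.077
endloop
endfacet
facet normal -0.973 0.161 -0.165
outer loop
vertex -0.02 -0.651 2.952
vertex -0.153 -1.327 3.077
vertex -0.274 -0.695 4.406
endloop
endfacet
facet normal 0.530 -0.254 -0.809
outer loop
vertex -0.153 -1.327 3.077
vertex 0.414 -1.025 3.354
vertex 0.281 -1.701 3.479
endloop
endfacet
facet normal -0.748 -0.623 0.228
outer loop
vertex -0.153 -1.327 3.077
vertex 0.281 -1.701 3.479
vertex -0.274 -0.695 4.406
endloop
endfacet
facet normal 0.529 -0.254 -0.810
outer loop
vertex 0.281 -1.701 3.479
vertex 0.414 -1.025 3.354
vertex 0.849 -1.399 3.755
endloop
endfacet
facet normal 0.002 -0.677 0.736
outer loop
vertex 0.281 -1.701 3.479
vertex 0.849 -1.399 3.755
vertex -0.274 -0.695 4.406
endloop
endfacet
facet normal -0.865 0.427 0.264
outer loop
vertex -3.946 2.632 0.898
vertex -3.935 2.305 1.462
vertex -3.657 2.894 1.421
endloop
endfacet
facet normal -0.487 0.858 -0.161
outer loop
vertex -3.946 2.632 0.898
vertex -3.657 2.894 1.421
vertex -3.377 2.943 0.834
endloop
endfacet
facet normal -0.368 0.514 -0.775
outer loop
vertex -3.946 2.632 0.898
vertex -3.377 2.943 0.834
vertex -3.481 2.385 0.513
endloop
endfacet
facet normal -0.672 -0.129 -0.729
outer loop
vertex -3.946 2.632 0.898
vertex -3.481 2.385 0.513
vertex -3.826 1.991 0.901
endloop
endfacet
facet normal -0.979 -0.184 -0.087
outer loop
vertex -3.946 2.632 0.898
vertex -3.826 1.991 0.901
vertex -3.935 2.305 1.462
endloop
endfacet
facet normal 0.144 0.978 0.150
outer loop
vertex -3.377 2.943 0.834
vertex -3.657 2.894 1.421
vertex -3.014 2.809 1.359
endloop
endfacet
facet normal -0.468 0.279 0.838
outer loop
vertex -3.657 2.894 1.421
vertex -3.935 2.305 1.462
vertex -3.359 2.415 1.747
endloop
endfacet
facet normal -0.652 -0.709 0.270
outer loop
vertex -3.935 2.305 1.462
vertex -3.826 1.991 0.901
vertex -3.463 1.857 1.426
endloop
endfacet
facet normal -0.156 -0.620 -0.769
outer loop
vertex -3.826 1.991 0.901
vertex -3.481 2.385 0.513
vertex -3.183 1.906 0.839
endloop
endfacet
facet normal 0.336 0.422 -0.842
outer loop
vertex -3.481 2.385 0.513
vertex -3.377 2.943 0.834
vertex -2.905 2.495 0.798
endloop
endfacet
facet normal 0.672 0.129 0.729
outer loop
vertex -2.894 2.168 1.362
vertex -3.014 2.809 1.359
vertex -3.359 2.415 1.747
endloop
endfacet
facet normal 0.368 -0.514 0.775
outer loop
vertex -2.894 2.168 1.362
vertex -3.359 2.415 1.747
vertex -3.463 1.857 1.426
endloop
endfacet
facet normal 0.487 -0.858 0.161
outer loop
vertex -2.894 2.168 1.362
vertex -3.463 1.857 1.426
vertex -3.183 1.906 0.839
endloop
endfacet
facet normal 0.865 -0.427 -0.264
outer loop
vertex -2.894 2.168 1.362
vertex -3.183 1.906 0.839
vertex -2.905 2.495 0.798
endloop
endfacet
facet normal 0.979 0.184 0.087
outer loop
vertex -2.894 2.168 1.362
vertex -2.905 2.495 0.798
vertex -3.014 2.809 1.359
endloop
endfacet
facet normal 0.156 0.620 0.769
outer loop
vertex -3.359 2.415 1.747
vertex -3.014 2.809 1.359
vertex -3.657 2.894 1.421
endloop
endfacet
facet normal -0.336 -0.422 0.842
outer loop
vertex -3.463 1.857 1.426
vertex -3.359 2.415 1.747
vertex -3.935 2.305 1.462
endloop
endfacet
facet normal -0.144 -0.978 -0.150
outer loop
vertex -3.183 1.906 0.839
vertex -3.463 1.857 1.426
vertex -3.826 1.991 0.901
endloop
endfacet
facet normal 0.468 -0.279 -0.838
outer loop
vertex -2.905 2.495 0.798
vertex -3.183 1.906 0.839
vertex -3.481 2.385 0.513
endloop
endfacet
facet normal 0.652 0.709 -0.270
outer loop
vertex -3.014 2.809 1.359
vertex -2.905 2.495 0.798
vertex -3.377 2.943 0.834
endloop
endfacet

endsolid
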